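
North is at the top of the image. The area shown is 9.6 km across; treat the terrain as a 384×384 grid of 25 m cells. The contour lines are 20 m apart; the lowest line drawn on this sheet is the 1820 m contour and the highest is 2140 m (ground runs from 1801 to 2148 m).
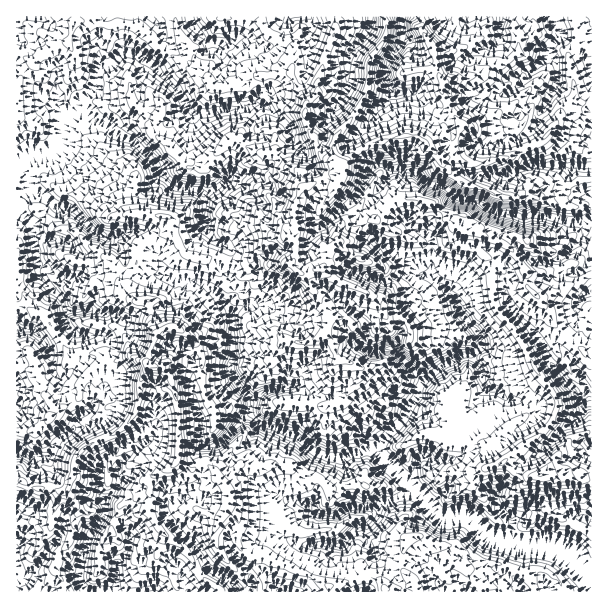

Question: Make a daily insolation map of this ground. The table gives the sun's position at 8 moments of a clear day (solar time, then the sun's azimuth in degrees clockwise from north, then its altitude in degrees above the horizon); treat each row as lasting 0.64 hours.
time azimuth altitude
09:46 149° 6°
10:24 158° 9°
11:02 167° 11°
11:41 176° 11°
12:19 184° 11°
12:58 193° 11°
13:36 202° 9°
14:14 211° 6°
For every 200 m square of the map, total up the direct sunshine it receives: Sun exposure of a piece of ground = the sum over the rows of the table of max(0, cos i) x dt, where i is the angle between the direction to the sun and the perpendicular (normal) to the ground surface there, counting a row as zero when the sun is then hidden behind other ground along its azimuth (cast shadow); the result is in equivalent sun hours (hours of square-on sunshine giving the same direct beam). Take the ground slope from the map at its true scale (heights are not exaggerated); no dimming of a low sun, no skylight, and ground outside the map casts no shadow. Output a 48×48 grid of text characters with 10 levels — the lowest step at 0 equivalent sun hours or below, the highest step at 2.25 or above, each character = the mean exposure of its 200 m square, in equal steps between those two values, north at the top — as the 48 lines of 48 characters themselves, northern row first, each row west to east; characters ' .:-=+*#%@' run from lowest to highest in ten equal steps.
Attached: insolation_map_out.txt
: :=--=-::.:=::*+*+=-:  .=:::.::.  .:: .:..::=-:
-=-:-+*+*+=.-- :##++=: ..:-=: .:.+    .::-:==:--
.::=--==*##+:=:  ...:-:::.+=  =- :=:.:=: ::+= --
=-+++-=*: -#*--  ...::::.:-:.:*   -:-:. .+#=:=:+
:+=+=+=... .++-:..-::--:.::.:-:.:--.  .-+*- .-::
-=+=++=-::. .++=::-=*+=. .. .: +%#+-==++:: :---:
---=++:--::. :*+*##*+:-. =:  =:  .-+:---: --. :.
---=+-=-=+:--.-#*-::.=:.::  :=    .-.   .-:: .--
=::--:=++=-:-..       +*-.  +.     ::  :-::. -==
++=---..=#*:..      :  =:  =.      .-*=---: :+=+
***---:   +#-....--     + .  :=#@*:--=-... =*=-:
=---::::   +%-..-**+--  .:  =@@@%%%::.   -#%%##*
-::::::::.  -+-=*#***-:  :=-==.--*#*+**%%*:..:::
--:...:.:::  =%@#=:. ... :-+*.:   .#*      ....:
--+-::...:     -.  .. =-*==%-: .    .**-  :---=+
-..=+=...      .  . :: -=-@+.:.-*+-    =##**=-::
:+:  :+::=-:..-:--.:..:-=#: :.-*#*%=::      -#%#
.-:.  :%@#++==: .:-=-:.::.  .*+::**#=-:.       .
.::-=:    .-=-: .*+=-++=. ..::+%=:==*##+--::-.: 
::-. --  --===.. .--#=--.:=+   -*#+#%*=+#-*+-: .
::+#+---.:--=++==--+=--: :=+#+..-==++**==+ :. ::
-.:=+-:-::-:-==++=++*@@*+*-  :=---=+==+===+--:..
:  ::.=-:.    .:==++*+#@++#+:   ...=+==-=--...=*
:  .=++==:..   .:+++=+++#++##*--:--:++=--++=-+= 
+: ....=+#=    .:--..:--++::#*=: :--.*++:-++-:::
+%= :-:. ::    ..--.  .==-++:*+=-.:-..#**.-+=-:-
  *: -==- :-%@=:=-=+=:  .-=*@*%@----=.-#+=.===::
. .=.  .:  =-=%++=-=-=**%%=: -=+%*+*%@--=+::===:
--.--=-:-+.  :=--+---+##*=-.    #@@%: .:--= -=*+
=-:-=:-==+*@=-==-:=*+***==*#++*=.%+   .---+- ==*
+=..:-==-:+#*-==-.:#@%++=+#+***#+-  .:.-+-=+..+*
==::--+=--++*=--.. *-   :===**++*:::--. :+=++.:+
:::.=*=:::+++=-=:.=.:+++=-=**+#+-..---::..:---. 
 .-+=... -*==--=-+- =@@@*++*#***  :=----::-.:=  
:-##:   -@+=---=*=    .=#****%*.  .:--::::  =  .
@#*-  =@@+=::--.- .     -@@%++-.-%%+=--:: .=  :-
 =:..+%#+-:::-:  ....     :.  :###*#+-:. -=  :::
   .-+*=+==::*--..--:==:       -#-  .::-*-  ..  
.   -=-==::+%*+==:-=*+==-:  ..  =+*+#=*@@%+**++=
@*+-=+++.:==+*+=+---===+++-*#*%= :*#=#+*+=@@@@@@
#%*##-.::+==+-::-------=+*#++#-   .=@@@+#@@%*###
+=-+***:+++--++=:+=----:... .:      .:++-#=*#=+*
++=*=#+ -#*=.++==*==--=: ..**. .      :**=*%@@+.
+-*+-+.===-++.+*+===---+*##:  :-:-:     :-==+*##
-=+:*+-*#-++*#:**-+-:::.     .--=====:     .:-=*
+*:=*---*==++++-%*=#+=::::..:..--====:::.    .-=
--==--=*=+*#*=+:.#*++**+-..:-:.--.-==+=--+-=- :-
.:++.-@#=*%%*=+*-.#+=+##+=-+%#-:=--==++=--+-=-.:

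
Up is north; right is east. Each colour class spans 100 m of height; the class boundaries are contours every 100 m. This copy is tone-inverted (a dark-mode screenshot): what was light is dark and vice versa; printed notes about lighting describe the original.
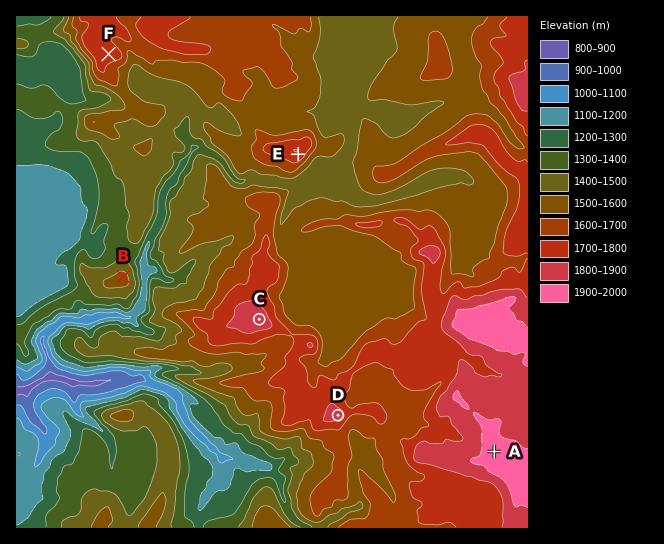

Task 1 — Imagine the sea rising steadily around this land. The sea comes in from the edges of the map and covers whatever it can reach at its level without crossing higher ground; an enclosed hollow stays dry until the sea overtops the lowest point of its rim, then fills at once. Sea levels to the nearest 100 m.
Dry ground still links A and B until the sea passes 1400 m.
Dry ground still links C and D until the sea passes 1700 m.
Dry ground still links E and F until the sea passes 1600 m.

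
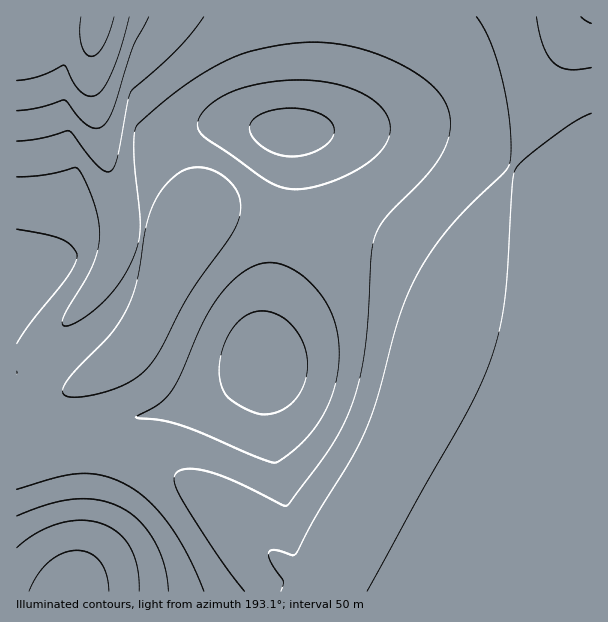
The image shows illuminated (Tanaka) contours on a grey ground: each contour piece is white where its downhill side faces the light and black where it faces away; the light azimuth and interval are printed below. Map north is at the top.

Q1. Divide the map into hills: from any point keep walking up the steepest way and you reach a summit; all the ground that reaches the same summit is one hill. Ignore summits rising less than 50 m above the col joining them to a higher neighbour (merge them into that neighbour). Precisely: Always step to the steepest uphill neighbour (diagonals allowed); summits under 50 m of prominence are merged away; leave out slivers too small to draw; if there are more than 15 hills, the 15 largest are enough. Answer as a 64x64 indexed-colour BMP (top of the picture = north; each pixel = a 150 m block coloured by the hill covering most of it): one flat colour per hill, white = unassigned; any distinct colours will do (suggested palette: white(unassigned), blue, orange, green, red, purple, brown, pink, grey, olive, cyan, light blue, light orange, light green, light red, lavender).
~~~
<image width="64" height="64" href="data:image/bmp;base64,Qk12CAAAAAAAAHYAAAAoAAAAQAAAAEAAAAABAAQAAAAAAAAIAAATCwAAEwsAABAAAAAAAAAA////ALR3HwAOf/8ALKAsACgn1gC9Z5QAS1aMAMJ34wB/f38AIr28AM++FwDox64AeLv/AIrfmACWmP8A1bDFABERERERERERERERERERERERERERERERERERERERERERERERERERERERERERERERERMRERERERERERERERERERERERERERERERERERERERETMzEREREREREREREREREREREREREREREREREREREREzMzMxEREREREREREREREREREREREREREREREREREREzMzMzEREREREREREREREREREREREREREREREREREREzMzMzMxEREREREREREREREREREREREREREREREREREzMzMzMzEREREREREREREREREREREREREREREREREREzMzMzMzMxEREREREREREREREREREREREREREREREREzMzMzMzMzEREREREREREREREREREREREREREREREREzMzMzMzMzMxERERERERERERERERERERERERERERERMzMzMzMzMzMzERERERERERERERERERERERERERERERMzMzMzMzMzMzMxERERERERERERERERERERERERERERMzMzMzMzMzMzMzERERERERERERERERERERERERERETMzMzMzMzMzMzMzMxERERERERERERERExEREREREREzMzMzMzMzMzMzMzMzERERERERERERERETMzMxERMzMzMzMzMzMzMzMzMzMzMxERERERERERERERMzMzMzMzMzMzMzMzMzMzMzMzMzMzEREREREREREREREzMzMzMzMzMzMzMzMzMzMzMzMzMzMxERERERERERERETMzMzMzMzMzMzMzMzMzMzMzMzMzMzERERERERERERERMzMzMzMzMzMzMzMzMzMzMzMzMzMzMxERERERERERERFEMzMzMzMzMzMzMzMzMzMzMzMzMzMzEREREREREREREUREMzMzMzMzMzMzMzMzMzMzMzMzMzMxERERERERERERREREMzMzMzMzMzMzMzMzMzMzMzMzMzERERERERERERFEREREMzMzMzMzMzMzMzMzMzMzMzMzMREREREREREREUREREREMzMzMzMzMzMzMzMzMzMzMzMzERERERERERERRERERERDMzMzMzMzMzMzMzMzMzMzMzMRERERERERERFEREREREQzMzMzMzMzMzMzMzMzMzMzMzEREREREREREUREREREREMzMzMzMzMzMzMzMzMzMzMzMRERERERERERRERERERERDMzMzMzMzMzMzMzMzMzMzMxERERERERERFEREREREREMzMzMzMzMzMzMzMzMzMzMzMREREREREREURERERERERDMzMzMzMzMzMzMzMzMzMzMxERERERERERREREREREREMzMzMzMzMzMzMzMzMzMzMzERERERERERFERERERERERDMzMzMzMzMzMzMzMzMzMzMxEREREREREUREREREREREMzMzMzMzMzMzMzMzMzMzMzERERERERERRERERERERERDMzMzMzMzMzMzMzMzMzMzIhERERERERFEREREREREREMzMzMzMzMzMzMzMzMzMzIiEREREREREURERERERERERDMzMzMzMzMzMzMzMzMzIiIRERERERERREREREREREREMzMzMzMzMzMzMzMzMyIiIiERERERERFEREREREREREQzMzMzMzMzMzMzMzMiIiIiIREREREREUREREREREIiIiMzMzMzMzMzMzMyIiIiIiIiERERERERREREREREIiIiIzMzMzMzMzMiIiIiIiIiIiIRERERERFEREREREIiIiIiMzMzMyIiIiIiIiIiIiIiIhEREREREUREREREQiIiIiIiIiIiIiIiIiIiIiIiIiIiIRERERERRERERERCIiIiIiIiIiIiIiIiIiIiIiIiIiIhERERERFEREREREIiIiIiIiIiIiIiIiIiIiIiIiIiIiIREREREUREREREQiIiIiIiIiIiIiIiIiIiIiIiIiIiIhERERERREREREQiIiIiIiIiIiIiIiIiIiIiIiIiIiIiIRERERFERERERCIiIiIiIiIiIiIiIiIiIiIiIiIiIiIhEREREUREREREIiIiIiIiIiIiIiIiIiIiIiIiIiIiIiIRERERREREREQiIiIiIiIiIiIiIiIiIiIiIiIiIiIiIhERERFEREREQiIiIiIiIiIiIiIiIiIiIiIiIiIiIiIiIREREURERERCIiIiIiIiIiIiIiIiIiIiIiIiIiIiIiIhERERREREREIiIiIiIiIiIiIiIiIiIiIiIiIiIiIiIiIRERFEREREQiIiIiIiIiIiIiIiIiIiIiIiIiIiIiIiIhEREURERERCIiIiIiIiIiIiIiIiIiIiIiIiIiIiIiIiERERRERERCIiIiIiIiIiIiIiIiIiIiIiIiIiIiIiIiIhERFEREREIiIiIiIiIiIiIiIiIiIiIiIiIiIiIiIiIiEREUREREQiIiIiIiIiIiIiIiIiIiIiIiIiIiIiIiIiIhERRERERCIiIiIiIiIiIiIiIiIiIiIiIiIiIiIiIiIiERFEREREIiIiIiIiIiIiIiIiIiIiIiIiIiIiIiIiIiIhEUREREQiIiIiIiIiIiIiIiIiIiIiIiIiIiIiIiIiIiIRREREREIiIiIiIiIiIiIiIiIiIiIiIiIiIiIiIiIiIhFEREREQiIiIiIiIiIiIiIiIiIiIiIiIiIiIiIiIiIiIURERERCIiIiIiIiIiIiIiIiIiIiIiIiIiIiIiIiIiIh"/>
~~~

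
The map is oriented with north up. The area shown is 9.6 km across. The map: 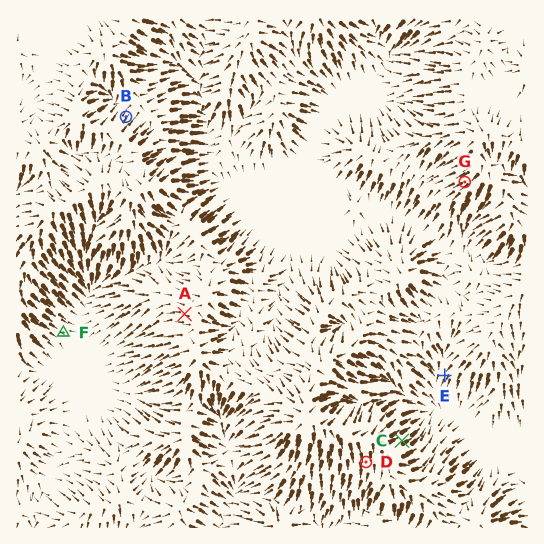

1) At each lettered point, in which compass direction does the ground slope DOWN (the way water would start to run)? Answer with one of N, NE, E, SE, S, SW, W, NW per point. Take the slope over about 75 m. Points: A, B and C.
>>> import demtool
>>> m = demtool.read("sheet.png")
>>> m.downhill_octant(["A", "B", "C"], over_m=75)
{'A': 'W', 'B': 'NE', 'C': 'NE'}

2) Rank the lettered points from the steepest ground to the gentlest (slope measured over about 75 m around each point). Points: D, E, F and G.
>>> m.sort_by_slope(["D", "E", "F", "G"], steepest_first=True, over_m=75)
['G', 'D', 'E', 'F']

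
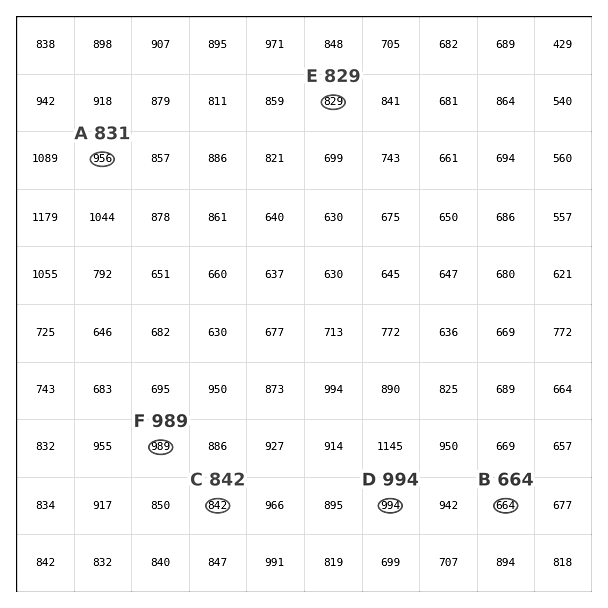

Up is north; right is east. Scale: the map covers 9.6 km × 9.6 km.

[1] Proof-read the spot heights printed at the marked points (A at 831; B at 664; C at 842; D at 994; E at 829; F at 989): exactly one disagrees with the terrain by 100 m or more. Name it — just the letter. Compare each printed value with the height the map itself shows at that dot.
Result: A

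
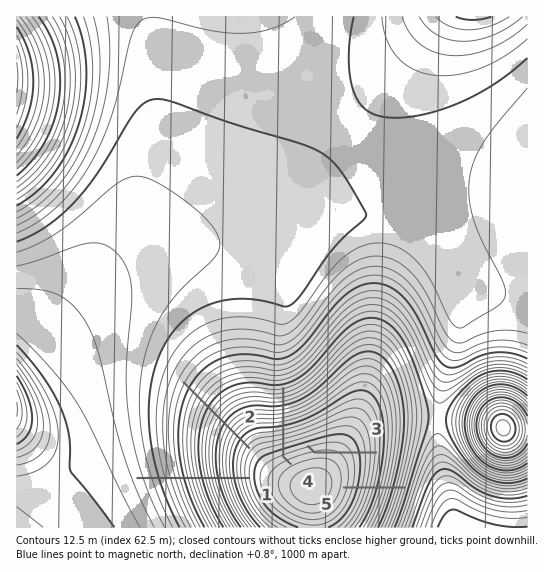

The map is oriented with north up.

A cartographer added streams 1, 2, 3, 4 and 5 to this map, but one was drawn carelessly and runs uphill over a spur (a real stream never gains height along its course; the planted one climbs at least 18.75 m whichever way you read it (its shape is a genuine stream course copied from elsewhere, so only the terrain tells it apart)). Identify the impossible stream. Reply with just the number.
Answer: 3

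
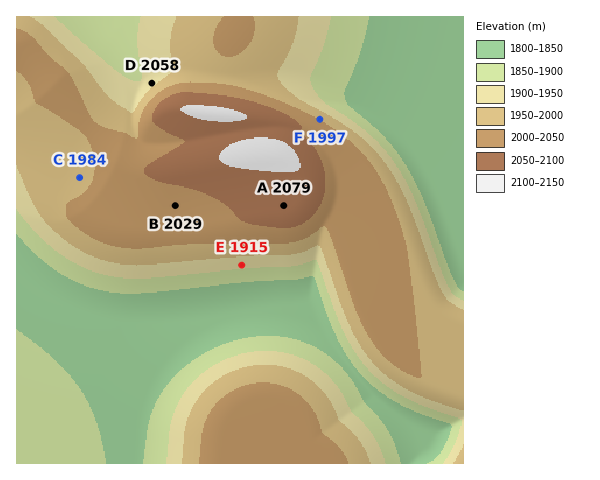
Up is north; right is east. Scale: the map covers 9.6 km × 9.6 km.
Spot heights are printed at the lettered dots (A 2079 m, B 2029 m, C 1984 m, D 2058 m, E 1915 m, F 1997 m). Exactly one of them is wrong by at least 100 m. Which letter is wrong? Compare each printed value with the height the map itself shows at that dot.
D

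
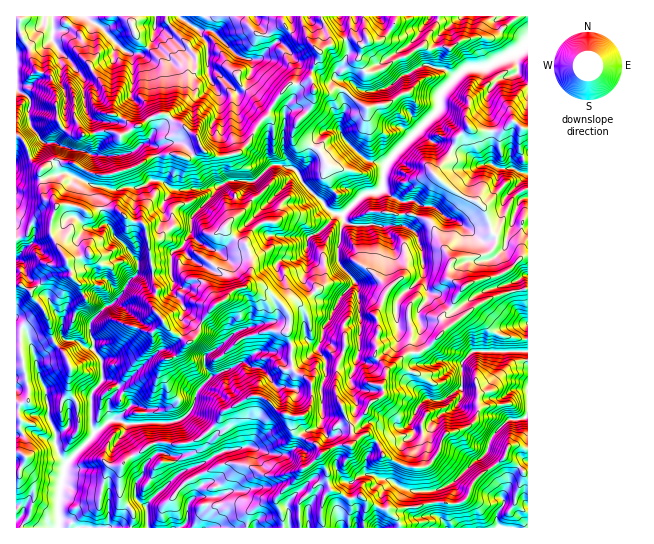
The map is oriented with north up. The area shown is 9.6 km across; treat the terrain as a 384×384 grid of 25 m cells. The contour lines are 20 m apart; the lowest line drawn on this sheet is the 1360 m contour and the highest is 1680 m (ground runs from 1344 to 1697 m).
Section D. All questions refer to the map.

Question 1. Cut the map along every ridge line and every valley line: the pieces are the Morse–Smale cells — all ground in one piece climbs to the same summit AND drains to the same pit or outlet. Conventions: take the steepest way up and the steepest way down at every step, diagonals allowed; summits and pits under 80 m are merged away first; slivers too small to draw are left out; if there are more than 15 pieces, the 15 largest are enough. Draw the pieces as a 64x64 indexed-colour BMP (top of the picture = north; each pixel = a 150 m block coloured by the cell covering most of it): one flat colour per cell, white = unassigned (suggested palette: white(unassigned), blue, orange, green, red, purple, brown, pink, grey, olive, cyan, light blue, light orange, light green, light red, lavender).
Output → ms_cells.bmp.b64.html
<image width="64" height="64" href="data:image/bmp;base64,Qk12CAAAAAAAAHYAAAAoAAAAQAAAAEAAAAABAAQAAAAAAAAIAAATCwAAEwsAABAAAAAAAAAA////ALR3HwAOf/8ALKAsACgn1gC9Z5QAS1aMAMJ34wB/f38AIr28AM++FwDox64AeLv/AIrfmACWmP8A1bDFACIiIiIiIiIiIiIkRERERERERETd3d3f/5mZmZmZmZmZIiIiIiIiIiIiIiIkRERERERERN3d3d/5mZmZmZmZmZkiIiIiIiIiIiIiIiJERERERERE3d3d36qpmZmZmZmZmSIiIiIiIiIiIiIiIkRERERERETd3d1VqqqqqqqZmZmZIiIiIiIiIiIiIiIiJERERERERE1mZVWqqqqqqqmZmZkiIiIiIiIiIiIiIiQkRERERERERmZlVVVVVVWqqZmZmSIiIiIiIiIiIiIiRERERERERERGZlVVVVVVVVqqmZmZIiIiIiIiIiIiIkREREREREREREZlVVVVVVVVVaqpmZkiIiIiIiIiIiIiREREREREREREZmVVVVVVVVVVVaqpmSIiIiIiIiIiIkRERERERERERERmZlVVVVVVVVVVWqmZIiIiIiIiIiIkRERERERERERERmZmVVVVVVVVVVVaqqoiIiIiIiIiIiRERERERERERERmZmZVVVVVVVVVVVWqqiIiIiIiIiIiJERERERERERERmZmZlVVVVV1VVVVVaqqIiIiIiIiIiIiIkRERERERERGZmZmZVVVV3dVVVVVVaoiIiIiIiIiIiIiIkRERERERERmZmZmVVVVd3dVVVVVVSIiIiIiIiIiIiIiREREREREREZmZmZVVVVXd3VVVVVVIiIiIiIiIiIiIiJERERERERERmZmZmZVVVd3d1VVVVUiIiIiIiIiIiIiIiRERERERERGZmZmZlVVd3d3VVVVVSIiIiIiIiIiIiIiIkREREREREZmZmZmVVV3d3dVVVVVIiIiIiIiIiIiIiIiIkRERERGZmZmZmZVVXd3d1VVVVUiIiIiIiIiIiIiIiIiIkRERGZmZmZmZmVVd3d3VVVVVSIiIiIiIiIiIiIiIiIiJERCERZmZmZmZlV3d3dVVVVVIiIiIiIiIiIiIiIiIiIiIiIREWYRFmZmZhd3d3d3d3ciIiIiIiIiIiIiISIiIiIiIhEREREWZmZmEXd3d3d3dyIiIiIiIiIiIiIREiIiIiIiERERERYREWZhF3d3d3d3IiIiIiIiIiIiIRESIiIiIiIRERERERERZmERd3d3d3ciIiIiIiIiIiIREREiIiIiIhERERERERERERd3d3d3dyIiIiIiIiIiIRERERIiIiIiEREREREREREREXd3d3d3IiIiIiIiIiIhERERESIiIiERERERERERERERF3d3d3ciIiIiIiIiIiIREREREiIiEREREREREREREREXd3d3d7uyIiIiIiIiIRERERERERERERERERERERERERiHd3d3u7siIiIiIiIhERERERERERERERERERERERERiIiId3e7u7siIiIiIiERERERERERERERERERERERERGIiIiId7u7uyIiIiIiIRERERERERERERERERERERERERiIiIiHu7u7IiIiIiIhEREREREREREREREREREREREREREYiIi7u7IiIiIiIiERERERERERERERERERERERERERERGIiMu7siIiIiIiEREREREREREREREREREREREREREREYiIzLsiIiIiIiIREREREREREREREREREREREREREREYiIjMuyIiIiIiERERERERERERERERERERERERERERERiIiMzMwiIhIiERERERERERERERERERERERERERERERGIiIzMzBERERERERERERERERERERERERERERERERERGIiIjMzBERERERERERERERERERERERERERERERERERiIiIiMzBEREREREREREREREREREREREREREREREREYiIiIiIzMEREREREREREREREREREREREREREREREREYiIiIiIjMwREREzMxERERERERERERERERERERERERERiIiIiIiMwzERMzMzMxERERERERERERERERERERERERGIiIiIiIzDMzMzMzMzMxERMRERERERERERERERERERERiIiIiIjDMzMzMzMzMzMzMzMzMxEREREREREREREREREYiIiIiMMzMzMzMzMzMzMzMzMzMRERERERERERERERERiIiIiIMzMzMzMzMzMzMzMzMzMzEREREREREREREREREYiIiIgzMzMzMzMzMzMzMzMzMzMRERERERERERERERERERERgTMzMzMzMzMzMzMzMzMzMzERERERERERERERERERERERMzMzMzMzMzMzMzMzMzMzMxEREREREREREREREREREREzMzMzMzMzMzMzMzMzMzMzMRERERERERERERERERERETMzMzMzMzMzMzMzMzMzMzMxERERERERERERERERERERMzMzMzMzMzMzMzMzMzMzMzMxEREREREREREREREREREzMzMzMzMzMzMzMzMzMzMzMzMxERERERERERERERERETMzMzMzMzMzMzMzMzMzMzMzMzERERERERERERERERERMzMzMzMzMzMzMzMzMzMzMzMzMxEREREREREREREREREzMzMzMzMzMzMzMzMzMzMzMzMzERERERERERERERERETMzMzMzMzMzMzMzMzMzMzMzMz7hERERERERERERERERMzMzMzMzMzMzMzMzMzMzMzMz7uEREREREREREREREREzMzMzMzMzMzMzMzMzMzMzMzPu4RERERERERERERERETMzMzMzMzMzMzMzMzMzMzMzM+4RERERERERERERERER"/>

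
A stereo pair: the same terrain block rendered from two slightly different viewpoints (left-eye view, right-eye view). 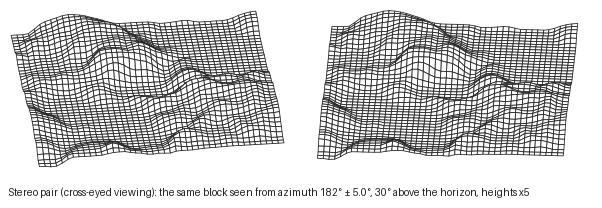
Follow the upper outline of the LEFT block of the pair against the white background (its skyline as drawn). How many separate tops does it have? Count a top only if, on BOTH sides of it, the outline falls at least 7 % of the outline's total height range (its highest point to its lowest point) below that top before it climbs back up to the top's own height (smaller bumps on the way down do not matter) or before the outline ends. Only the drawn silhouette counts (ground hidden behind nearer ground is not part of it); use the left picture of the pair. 2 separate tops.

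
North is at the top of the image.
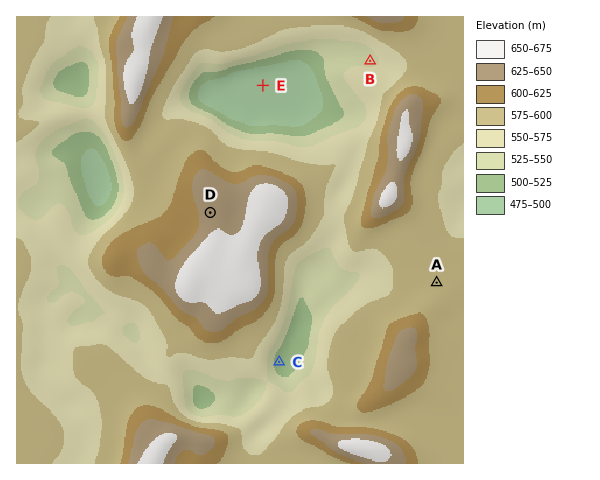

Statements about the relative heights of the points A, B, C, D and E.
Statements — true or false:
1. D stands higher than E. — true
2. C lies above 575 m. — false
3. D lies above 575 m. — true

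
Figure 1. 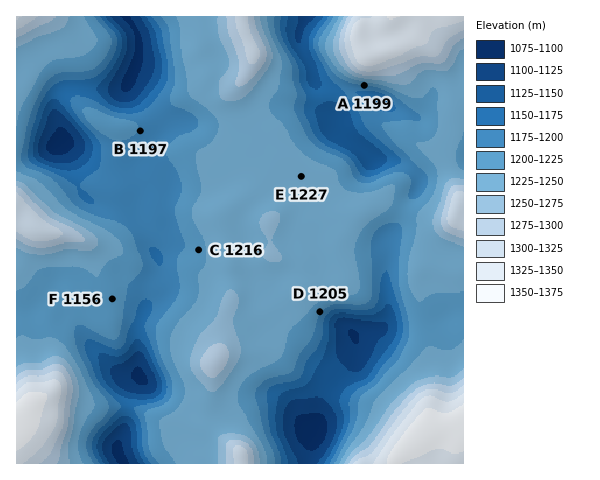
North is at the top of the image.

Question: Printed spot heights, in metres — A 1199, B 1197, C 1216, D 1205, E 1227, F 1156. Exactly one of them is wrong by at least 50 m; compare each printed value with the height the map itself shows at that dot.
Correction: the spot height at F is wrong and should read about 1219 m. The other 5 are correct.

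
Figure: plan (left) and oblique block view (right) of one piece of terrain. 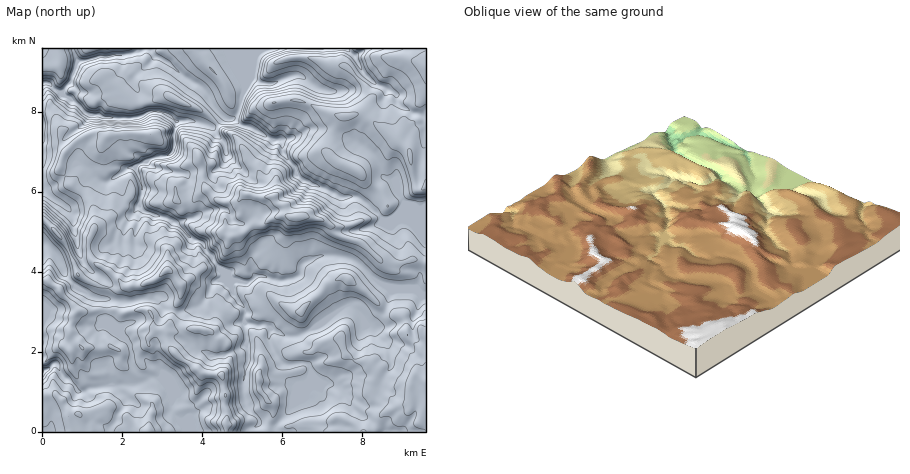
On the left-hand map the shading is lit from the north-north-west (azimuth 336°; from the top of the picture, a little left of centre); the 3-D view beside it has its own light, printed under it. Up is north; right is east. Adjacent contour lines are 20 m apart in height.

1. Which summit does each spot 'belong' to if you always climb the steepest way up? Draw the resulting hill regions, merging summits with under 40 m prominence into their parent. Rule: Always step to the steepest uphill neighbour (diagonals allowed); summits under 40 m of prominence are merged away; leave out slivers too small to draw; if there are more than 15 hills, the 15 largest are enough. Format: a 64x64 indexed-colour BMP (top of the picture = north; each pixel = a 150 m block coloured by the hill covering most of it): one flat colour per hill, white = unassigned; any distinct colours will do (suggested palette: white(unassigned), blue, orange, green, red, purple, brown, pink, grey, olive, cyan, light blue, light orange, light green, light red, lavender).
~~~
<image width="64" height="64" href="data:image/bmp;base64,Qk12CAAAAAAAAHYAAAAoAAAAQAAAAEAAAAABAAQAAAAAAAAIAAATCwAAEwsAABAAAAAAAAAA////ALR3HwAOf/8ALKAsACgn1gC9Z5QAS1aMAMJ34wB/f38AIr28AM++FwDox64AeLv/AIrfmACWmP8A1bDFAHd3d3d3d3d3d3d3d0RERERESIiCIiIiIiIiIiIiIiIid3d3d3d3d3d3d3d0REREREREiIIiIiIiIiIiIiIiIiJ3d3d3d3d3d3d3dyJERERERESIiCIiIiIiIiIiIiIiInd3d3d3d3d3d3d3IkRERERESIiIgiIiIiIiIiIiIiIid3d3d3d3d3d3d3ciRERERESIiIiIIiIiIiIiIiIiIiJ3d3d3d3d3d3d3dyRERERERIiIiIgiIiIiIiIiIiIiInd3d3d3d3d3d3d3REREREREiIiIiIIiIiIiIiIiIiIid3d3REd3d3d3d3RERERERESIiIiIgiIiIiIiIiIiIiJ3d3REREREREd3RERERERERIiIiIIiIiIiIiIiIiIiInd0REREREREREREREREREREiIiIgiIiIiIiIiIiIiIiR3RERERERERERERERERERESIiIiCIiIiIiIiIiIiIiJERERERERERERERERERERERIiIiCIiIiIiIiIiIiIiIkREREREREREREREREREREREiIiCIiIiIiIiIiIiIiIiRERERERERERERERERERERESIiIIiIiIiIiIiIiIiIiJERERERERERERERERERERERIiIIiIiIiIiIiIiIiIiIkREREREREREREREREREREREiIgiIiIiIiIiIiIiIiIiRERERERERERERERERERERESIiCIiIiIiIiIiIiIiIiJERERERERERERERERERERERIiIIiIiIiIiIiIiIiIiIkREREREREREREREREREREREIiIiIiIiIiIiIiIiIiIiREREREREREREREREREREREQiIiIiIiIiIiIiIiIiIiJERERERERERERERVVURERERCIiIiIiIiIiIiIiIiIiIkRERERERERERERVVVVURERCIiIiIiIiIiIiIiIiIiIiREREREIlVVVVVVVVVVRERCIiIiIiIiIiIiIiIiIiIiJERERCIiVVVVVVVVVVVUREIiIiIiIiIiIiIiIiIiIiEUREQiIiJVVVVVVVVVVVREIiIiIiIiIiIiIiIiIhERERREQiIiIlVVVVVVVVVVVVQRESIhESIiIiIiIiIRERERFERCIiJERVVVVVVVVVVVURERERERESIiIiIiIREREREURCIiJEREVVVVVVVVVVURERERERERIiIiIiIRERERERREIiJERERVVVVVVVVVVRERERERERESIiIiIRERERERFEIiJEREREVVVVVVVVVREREREREREREREREREREREREUIiIkRERERVVVVVVVVRERERERERERERERERERERERERIiIiERERRFVVVVVVVVEREREREREREREREREREREREREiIiIRERFEVVVVVVVRERERERERERERERERERERERERESIiIRERERRVVVVVVRERERERERERERERERERERERERERIiIhEREREVVVVVVREREREREREREREREREREREREREREiIiERERERFVVVURERERERERERERERERERERERExERESIiIREREREVVREREREREREREREREREREREREREzMzMzIiIREREREREREREREREREREREREREREREREREzMzMzMiIREREREREREREREREREREREREREREREREREzMzMzMyERERERERERERERERERERERERERERERERMzMzMzMzMzERERERERERERERERERERERERERERERETMzMzMzMzMzMREREREREREREREREREREREREREREREzMzMzMzMzMzMxERERERERERERERERERERERERERERMzMzMzMzMzMzMzERERERERERERERERERERERERERERMzMzMzMzMzMzMzMREREREREREREREREREREREREREREzMzMzMzMzMzMzMxEREREREREREREREREREREREREREzMzMzMzMzMzMzMzEREREREREREREREREREREREREREzMzMzMzMzMzMzMzMRERERERERERERERERERERERERETMzMzMzMzMzMzMzMxERERERERERERERERERERERERERMzMzMzMzMzMzMzMzEREREREREREREREREREREREREzMzMzMzMzMzMzMzMzMRERERERERERERERERERERERMzMzMzMzMzMzMzMzMzMxERERERERERERERERFmYRETMzMzMzMzMzMzMzMzMzMzEREREREWZmYRERFmZmZmETMzMzMzMzMzMzMzMzMzMzMREREWZmZmZmZmZmZmZmEREzMzMzMzMzMzMzMzMzMzMxEREWZmZmZmZmZmZmZmERETMzMzMzMzMzMzMzMzMzMzEREWZmZmZmZmZmZmZmYRERMzMzMzMzMzMzMzMzMzMzMRFmZmZmZmZmZmZmZmYRERETMzMzMzMzMzMzMzMzMzMxGZZmZmZmZmZmZmZmZhERERMzMzMzMzMzMzMzMzMzMzmZmWZmZmZmZmZmZmYRERERMzMzMzMzMzMzMzMzMzMzOZmZZmZmZmZmZmZmEREREREzMzMzMzMzMzMzMzMzMzM5mZlmZmZmZmZmZmERERERETMzMzMzMzMzMzMzMzMzMzmZmZZmZmZmZmZmERERERERMzMzMzMzMzMzMzMzMzMzOZmZmqpmZmZmZhEREREREREzMzMzMzMzMzMzMzMzMzM5mZmqqqqqqqZhERERERERETMzMzMzMzMzMxEzMzMzMz"/>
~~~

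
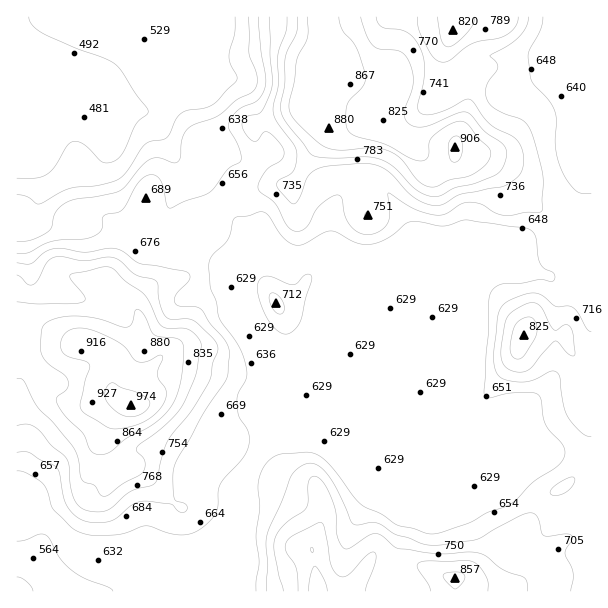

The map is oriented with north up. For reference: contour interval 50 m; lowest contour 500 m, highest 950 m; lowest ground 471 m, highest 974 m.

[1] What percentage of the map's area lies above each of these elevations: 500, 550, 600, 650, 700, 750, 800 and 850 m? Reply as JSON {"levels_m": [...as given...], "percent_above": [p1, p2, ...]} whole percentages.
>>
{"levels_m": [500, 550, 600, 650, 700, 750, 800, 850], "percent_above": [96, 91, 88, 55, 38, 25, 16, 8]}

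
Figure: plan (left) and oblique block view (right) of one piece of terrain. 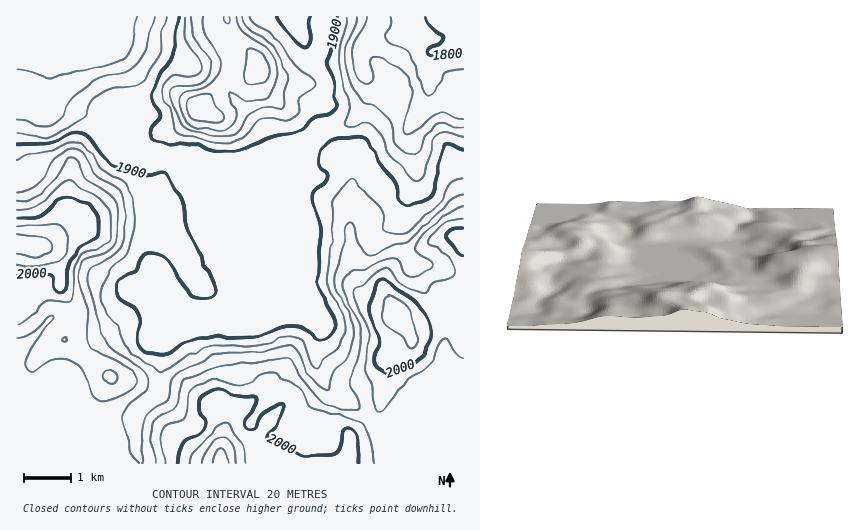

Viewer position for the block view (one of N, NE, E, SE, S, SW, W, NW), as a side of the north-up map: N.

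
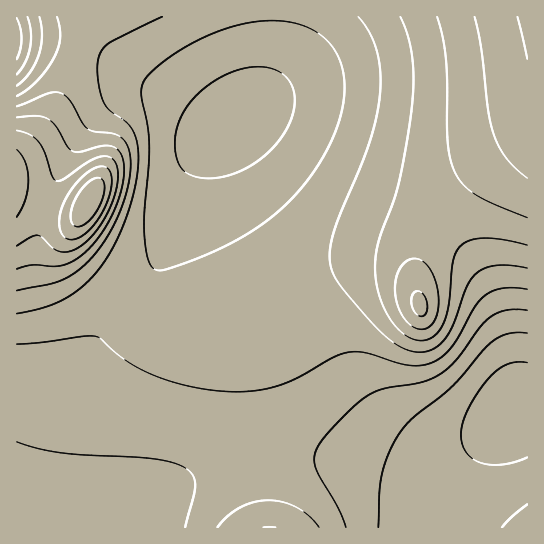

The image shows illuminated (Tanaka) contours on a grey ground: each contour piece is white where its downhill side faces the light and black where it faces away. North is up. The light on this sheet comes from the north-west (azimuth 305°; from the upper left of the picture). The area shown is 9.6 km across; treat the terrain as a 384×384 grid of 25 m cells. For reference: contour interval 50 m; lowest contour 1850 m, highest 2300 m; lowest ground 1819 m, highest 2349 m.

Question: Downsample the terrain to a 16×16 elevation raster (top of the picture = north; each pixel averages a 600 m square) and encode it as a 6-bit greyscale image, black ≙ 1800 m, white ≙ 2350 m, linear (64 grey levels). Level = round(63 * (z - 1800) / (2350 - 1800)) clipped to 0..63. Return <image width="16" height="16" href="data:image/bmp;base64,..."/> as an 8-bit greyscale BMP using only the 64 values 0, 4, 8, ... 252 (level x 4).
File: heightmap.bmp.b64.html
<image width="16" height="16" href="data:image/bmp;base64,Qk02BQAAAAAAADYEAAAoAAAAEAAAABAAAAABAAgAAAAAAAABAAATCwAAEwsAAAABAAAAAAAAAAAAAAEBAQACAgIAAwMDAAQEBAAFBQUABgYGAAcHBwAICAgACQkJAAoKCgALCwsADAwMAA0NDQAODg4ADw8PABAQEAAREREAEhISABMTEwAUFBQAFRUVABYWFgAXFxcAGBgYABkZGQAaGhoAGxsbABwcHAAdHR0AHh4eAB8fHwAgICAAISEhACIiIgAjIyMAJCQkACUlJQAmJiYAJycnACgoKAApKSkAKioqACsrKwAsLCwALS0tAC4uLgAvLy8AMDAwADExMQAyMjIAMzMzADQ0NAA1NTUANjY2ADc3NwA4ODgAOTk5ADo6OgA7OzsAPDw8AD09PQA+Pj4APz8/AEBAQABBQUEAQkJCAENDQwBEREQARUVFAEZGRgBHR0cASEhIAElJSQBKSkoAS0tLAExMTABNTU0ATk5OAE9PTwBQUFAAUVFRAFJSUgBTU1MAVFRUAFVVVQBWVlYAV1dXAFhYWABZWVkAWlpaAFtbWwBcXFwAXV1dAF5eXgBfX18AYGBgAGFhYQBiYmIAY2NjAGRkZABlZWUAZmZmAGdnZwBoaGgAaWlpAGpqagBra2sAbGxsAG1tbQBubm4Ab29vAHBwcABxcXEAcnJyAHNzcwB0dHQAdXV1AHZ2dgB3d3cAeHh4AHl5eQB6enoAe3t7AHx8fAB9fX0Afn5+AH9/fwCAgIAAgYGBAIKCggCDg4MAhISEAIWFhQCGhoYAh4eHAIiIiACJiYkAioqKAIuLiwCMjIwAjY2NAI6OjgCPj48AkJCQAJGRkQCSkpIAk5OTAJSUlACVlZUAlpaWAJeXlwCYmJgAmZmZAJqamgCbm5sAnJycAJ2dnQCenp4An5+fAKCgoAChoaEAoqKiAKOjowCkpKQApaWlAKampgCnp6cAqKioAKmpqQCqqqoAq6urAKysrACtra0Arq6uAK+vrwCwsLAAsbGxALKysgCzs7MAtLS0ALW1tQC2trYAt7e3ALi4uAC5ubkAurq6ALu7uwC8vLwAvb29AL6+vgC/v78AwMDAAMHBwQDCwsIAw8PDAMTExADFxcUAxsbGAMfHxwDIyMgAycnJAMrKygDLy8sAzMzMAM3NzQDOzs4Az8/PANDQ0ADR0dEA0tLSANPT0wDU1NQA1dXVANbW1gDX19cA2NjYANnZ2QDa2toA29vbANzc3ADd3d0A3t7eAN/f3wDg4OAA4eHhAOLi4gDj4+MA5OTkAOXl5QDm5uYA5+fnAOjo6ADp6ekA6urqAOvr6wDs7OwA7e3tAO7u7gDv7+8A8PDwAPHx8QDy8vIA8/PzAPT09AD19fUA9vb2APf39wD4+PgA+fn5APr6+gD7+/sA/Pz8AP39/QD+/v4A////ADQ0NDQ4SFhkYFQ8LCQgJCw8PDw8QERMUFBEOCwkIBwgRERISEhMTExMRDwwJBwUEExMUFBUVFRUUExEOCwgEAxQVFRYXFxcXFxUTEhENBwQWFhcXGBgZGRkYFxkcFwwIGxkYGBgZGhoaGhsgKiATDyIgGxgYGBkaGxweJCwjGhcqKyIZFhcYGRocHyQnJB8fMDUxHBUUFRcZGx4iJSUlJjIyOiIUEhIUFhkdISQnKSsxKy4kFBEQERMXGyAkKCsuKyciHRQQDw8RFRkeIygsMCAiHhkVEhAQERQYHSMoLTEVHh0aFxQSEhIVGR0jKC0yEh0eHRsZFxUWFxsfJCkuMg="/>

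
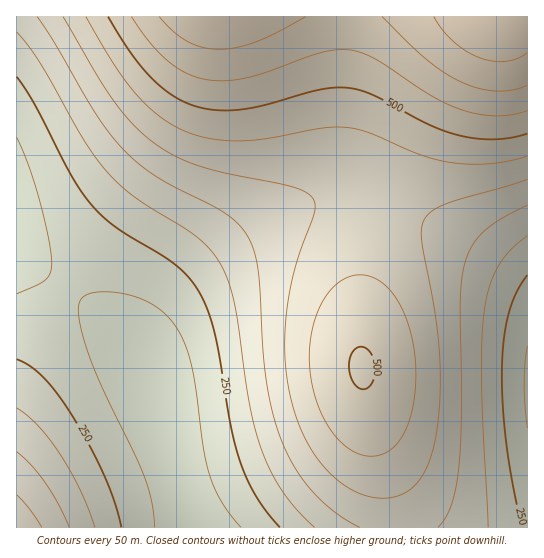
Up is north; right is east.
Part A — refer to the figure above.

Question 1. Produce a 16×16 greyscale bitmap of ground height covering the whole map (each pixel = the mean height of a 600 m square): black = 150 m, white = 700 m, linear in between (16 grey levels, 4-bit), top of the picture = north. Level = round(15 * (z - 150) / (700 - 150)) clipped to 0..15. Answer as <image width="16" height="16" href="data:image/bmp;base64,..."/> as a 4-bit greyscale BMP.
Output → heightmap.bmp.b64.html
<image width="16" height="16" href="data:image/bmp;base64,Qk32AAAAAAAAAHYAAAAoAAAAEAAAABAAAAABAAQAAAAAAIAAAAATCwAAEwsAABAAAAAAAAAAAAAAABEREQAiIiIAMzMzAERERABVVVUAZmZmAHd3dwCIiIgAmZmZAKqqqgC7u7sAzMzMAN3d3QDu7u4A////AHVCERJFZmVDZTIRI1Z3dkNUMREkZ4h2QkMhESRomYZCMhERNXmZhkIiERI1eZmGQiIREjV4mYZCERIjRXiIdlMSIjNFd4h2VBIjRFZnd3ZlEjRWZnd3d3YjRWd3d3iIiCRWiJmIiZqqNGiaqqmaq8xFeavLu6vN3VaKzd3MzN7u"/>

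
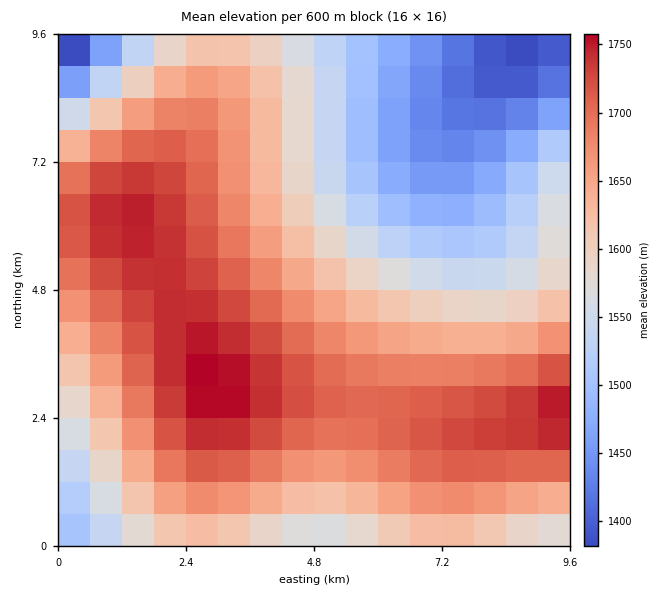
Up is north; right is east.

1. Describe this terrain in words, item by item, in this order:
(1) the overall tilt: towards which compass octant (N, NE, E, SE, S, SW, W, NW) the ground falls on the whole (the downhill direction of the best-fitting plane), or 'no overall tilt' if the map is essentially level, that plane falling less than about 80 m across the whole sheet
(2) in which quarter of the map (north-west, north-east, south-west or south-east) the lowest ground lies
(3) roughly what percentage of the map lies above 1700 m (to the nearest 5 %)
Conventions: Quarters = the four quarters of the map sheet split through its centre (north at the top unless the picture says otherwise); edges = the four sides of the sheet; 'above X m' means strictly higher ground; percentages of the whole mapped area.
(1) Overall the map slopes down towards the north-east.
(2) Look to the north-west quarter for the lowest ground.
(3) About 30 % of the map lies above 1700 m.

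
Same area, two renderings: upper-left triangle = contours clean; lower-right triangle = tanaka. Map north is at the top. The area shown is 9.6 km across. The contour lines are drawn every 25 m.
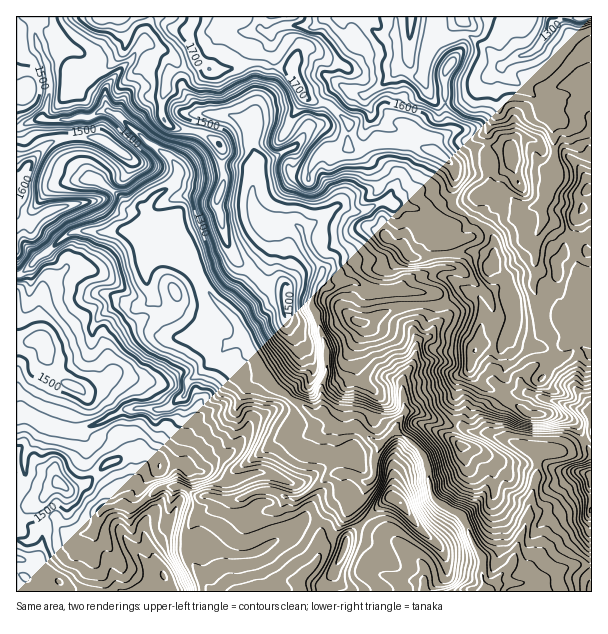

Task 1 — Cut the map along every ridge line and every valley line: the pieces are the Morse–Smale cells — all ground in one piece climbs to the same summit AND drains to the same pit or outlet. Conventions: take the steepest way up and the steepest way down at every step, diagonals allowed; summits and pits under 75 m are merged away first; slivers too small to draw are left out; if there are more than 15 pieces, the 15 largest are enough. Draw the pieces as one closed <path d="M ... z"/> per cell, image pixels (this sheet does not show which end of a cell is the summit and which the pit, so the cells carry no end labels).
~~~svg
<path d="M269 16l-233 1 0 21 13 34 0 26-6 21 13 2 16-1 6-4 11 2 13-8 6 0 14 8 27 26 18 10 11 14 0 8-3 6-7 6-9 5-11 13 0 10 12 20-6 6 0 4-9 17 3 24 6 12 12 13 9 21 4 4 16 1 18-2 14 7 16-3 19 34 13 14 39 26 10 1 13 13-1 30 3 16-9 1-22 18-12 6-11-1-10-6-12-2-12 3-9 6-20 0-6 9-16 6-6 5-7 17 1 18 16 27 9 11 87 0 1-14 15-15 3-6 1-24 10-23 12-12 9 7 3 0 7-7 5-13 8-11 0-15 5-15 17-13 9-19 14 0 30 14 10 0 11 6 18 1 30 11 19 10 27-3 28-14 0-248-4-1-2 3-3 7 0 11-18 31-1 14-8 10 2 11-12 13 1 15-3 9-8 7-21 0-1-17-6-20-16-18 2-6 0-18-2-6-9-8-12-6-19-14 0-18 4-8-2-13-14-13-27-10-36-2-14 8-12 0-3-6 1-21-20-19-15-2-10-7-12-21 0-8 6-16-5-7-12-6-9-8-2-5z"/><path d="M591 16l-321 0 0 8 11 13 12 6 5 7-6 16 0 8 12 21 10 7 15 2 20 19-1 21 3 6 12 0 14-8 36 2 27 10 14 13 2 13-4 8 0 18 19 14 12 6 9 8 2 6 0 18-2 6 16 18 6 20 0 16 11 2 11-1 8-7 3-9-1-15 12-13-2-11 8-10 1-14 18-31 0-11 3-7 6-3z"/><path d="M243 340l-15 4-12 16-28 21-4 15-16 12-42 1-46 23-30-5-27-13-7 2 1 176 195 0-20-31-5-15 0-10 3-9 10-13 16-6 6-9 20 0 9-6 12-3 12 2 10 6 11 1 12-6 22-18 10-2-4-15 1-30-13-13-10-1-39-26-13-14z"/><path d="M123 230l-51 2-13 9-11 11-9 4-18 18-5 1 1 140 10 0 23 12 30 5 46-23 38 0 19-12 5-16 28-21 7-10 7-6-17-8-18 2-16-1-4-4-9-21-12-13-9-24 0-12 9-17 3-10z"/><path d="M108 110l-6 0-13 8-11-2-6 4-16 1-15-3-25 10 1 146 4 0 18-18 9-4 11-11 13-9 51-2 37 6-9-14-5-12 5-9 24-19 3-6 0-8-11-14-18-10-27-26z"/><path d="M413 410l-9 3-8 18 11 7 15 15 6 17 0 10 5 17 7 7 18 8 5 6 7 19 12 20 0 24 4 10 2 1 24-28 8-27 9-21 7-37 0-26-26-13-22-7-18-1-11-6-10 0z"/><path d="M398 432l-6 1-13 11-5 15 0 15-8 11-5 13-7 8 1 4 17 18 24 13 26 23 3 28 60 0 1-5-4-6 0-24-6-8-13-31-5-6-18-8-7-7-5-17 0-10-6-17z"/><path d="M591 438l-27 13-25 1-3 3 0 24-7 37-9 21-8 27-16 17-4 7 11-5 33 0 28-15 9-3 19-1z"/><path d="M342 498l-10 8-8 16-4 11-1 24-3 6-15 15 0 13 122 1-1-28-26-23-24-13-17-18-1-4z"/><path d="M35 16l-19 1 1 110 25-9 7-20 0-26-5-15-7-13z"/><path d="M591 565l-18 0-37 18-39 1-9 7 103 1z"/>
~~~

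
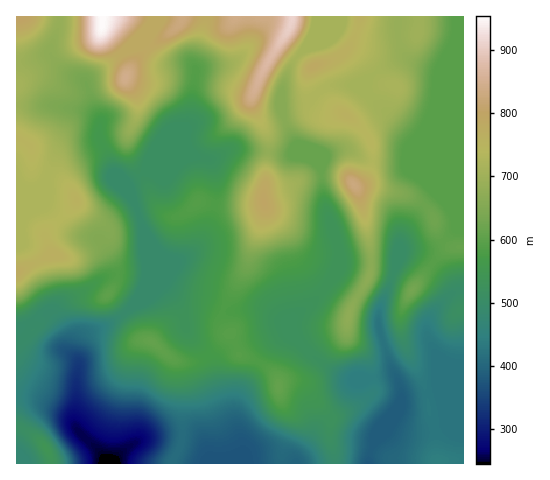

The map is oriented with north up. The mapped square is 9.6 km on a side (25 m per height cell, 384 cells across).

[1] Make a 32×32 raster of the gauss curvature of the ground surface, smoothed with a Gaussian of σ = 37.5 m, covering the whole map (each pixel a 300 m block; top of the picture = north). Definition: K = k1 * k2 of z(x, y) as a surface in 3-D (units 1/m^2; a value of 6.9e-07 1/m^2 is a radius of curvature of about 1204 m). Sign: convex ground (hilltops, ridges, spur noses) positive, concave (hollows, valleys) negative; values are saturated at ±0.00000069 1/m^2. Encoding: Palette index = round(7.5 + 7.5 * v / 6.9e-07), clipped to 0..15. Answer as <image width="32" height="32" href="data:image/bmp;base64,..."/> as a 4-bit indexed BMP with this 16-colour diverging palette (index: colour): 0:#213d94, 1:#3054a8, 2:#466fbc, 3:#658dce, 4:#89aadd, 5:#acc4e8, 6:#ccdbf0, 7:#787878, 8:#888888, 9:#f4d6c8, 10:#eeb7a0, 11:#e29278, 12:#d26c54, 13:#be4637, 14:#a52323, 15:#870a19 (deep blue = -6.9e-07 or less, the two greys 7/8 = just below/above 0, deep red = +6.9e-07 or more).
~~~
<image width="32" height="32" href="data:image/bmp;base64,Qk12AgAAAAAAAHYAAAAoAAAAIAAAACAAAAABAAQAAAAAAAACAAATCwAAEwsAABAAAAAAAAAAlD0hAKhUMAC8b0YAzo1lAN2qiQDoxKwA8NvMAHh4eACIiIgAyNb0AKC37gB4kuIAVGzSADdGvgAjI6UAGQqHAIiqJodnmIh3iIiYeHeHeIeJ2Xd3inaId4h3d4d3h3d4Z12Xd4l2eHiHd2eHiId3eHY6h3eIdnd4h6l3eHh4eHhnd3d3iHd3iHeoiHh4eId4eId3iHeIiIiXqHiJiIh3iIeId3eHiId4dIh3apWIZ4eHhqh4h4h3aXZ3d0ZleHd3drh2aqh4h3d4h3dtdVd4d4h3iHepeIiIiIh3fHtliIhHdYhCd3d4d3iId2xve5mIWJdo9nh3d3d4iIh5PHmHaMiZZ6hnh3h3eIh3eEkq93e0aIZ3d4d4d4h3h3mPBXZ4dXvEdXd4h4dniHh5goh2Z4d4hnmId3d4V4dneHWahnh4dpiLd4h3iYqIh4h1mYh4d3aFaleoh3eImIiZiXh4h3iHt1Znh4hmqpd6uEeHZ3d3iKinh4iIZ4l3d03oJod4d3d46GeHeId9lNEPt4p3iId3dXc4h3iHhVxmc2J4iIh4d4c4aId3erA6iJSJiYiIiHd5XaiId2mYlYiHaGh3iHh3eJk4qIp0UnSYiIdnd3hoh3eaN4aIiPO3h4h3eHd4iHh0LWeWVJW5yGd3d4mHeId3in+XmFaHdqmHiIeIeIh3dnkFh3irZol1rHh3d1iHZ4QdQ3RL6XWoRkh3h3d4d3d3X+eHeUSph3tXh3eHiXeaaYiIdZd1iGaJpIlniHeI"/>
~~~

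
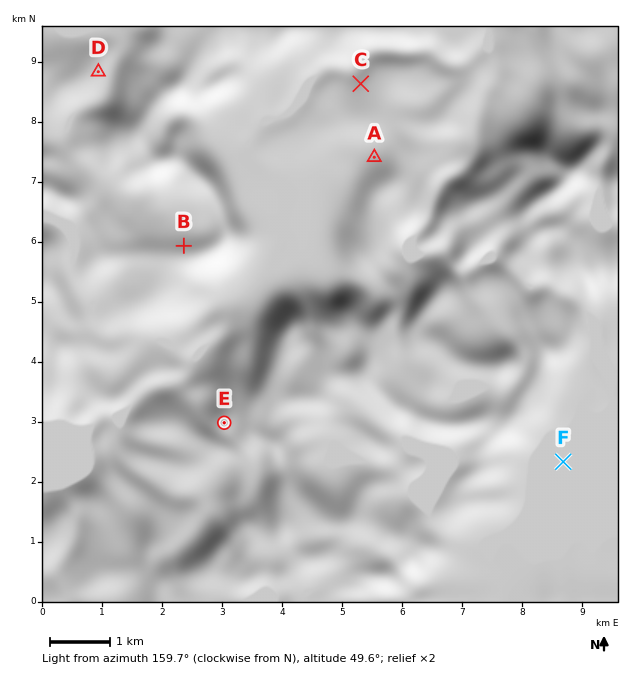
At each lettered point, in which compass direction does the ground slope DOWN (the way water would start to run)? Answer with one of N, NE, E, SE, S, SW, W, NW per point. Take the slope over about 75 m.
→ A NW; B N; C NW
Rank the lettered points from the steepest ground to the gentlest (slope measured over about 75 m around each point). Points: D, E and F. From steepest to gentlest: E D F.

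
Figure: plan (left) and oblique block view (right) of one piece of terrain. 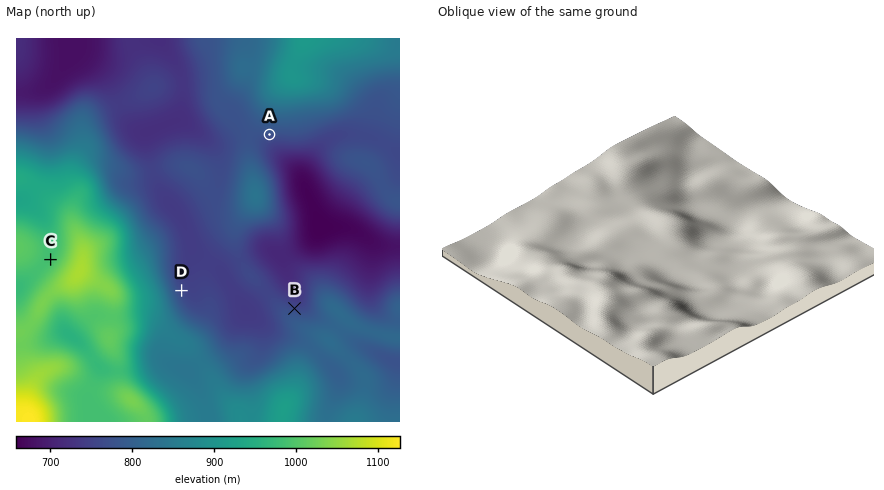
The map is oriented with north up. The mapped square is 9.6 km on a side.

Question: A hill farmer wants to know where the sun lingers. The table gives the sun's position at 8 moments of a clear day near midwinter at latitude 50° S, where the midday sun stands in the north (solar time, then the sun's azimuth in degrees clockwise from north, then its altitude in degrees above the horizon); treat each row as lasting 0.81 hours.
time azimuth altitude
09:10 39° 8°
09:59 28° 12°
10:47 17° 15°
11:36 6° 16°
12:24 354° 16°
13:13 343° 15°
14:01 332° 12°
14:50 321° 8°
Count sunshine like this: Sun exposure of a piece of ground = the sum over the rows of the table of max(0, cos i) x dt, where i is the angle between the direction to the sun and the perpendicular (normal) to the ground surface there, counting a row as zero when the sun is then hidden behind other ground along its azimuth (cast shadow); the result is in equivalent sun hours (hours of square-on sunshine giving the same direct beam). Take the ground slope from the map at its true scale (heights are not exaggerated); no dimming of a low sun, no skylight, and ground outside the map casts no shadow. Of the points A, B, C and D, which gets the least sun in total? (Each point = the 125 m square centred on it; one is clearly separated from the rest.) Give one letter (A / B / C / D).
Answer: A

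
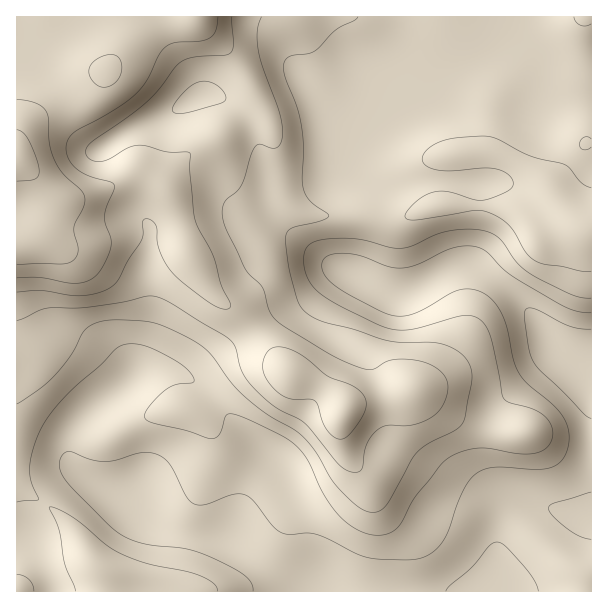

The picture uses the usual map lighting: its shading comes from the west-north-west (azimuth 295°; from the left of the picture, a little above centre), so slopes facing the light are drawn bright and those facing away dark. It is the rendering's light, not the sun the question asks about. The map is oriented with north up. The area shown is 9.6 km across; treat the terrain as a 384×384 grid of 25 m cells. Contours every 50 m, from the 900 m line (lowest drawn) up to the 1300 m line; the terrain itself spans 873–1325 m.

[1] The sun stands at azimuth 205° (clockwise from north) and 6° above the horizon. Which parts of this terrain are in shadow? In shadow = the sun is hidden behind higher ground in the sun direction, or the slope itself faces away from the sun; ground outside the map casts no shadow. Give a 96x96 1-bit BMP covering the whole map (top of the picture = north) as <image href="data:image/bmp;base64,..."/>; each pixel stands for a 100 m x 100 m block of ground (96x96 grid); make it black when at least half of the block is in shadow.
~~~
<image width="96" height="96" href="data:image/bmp;base64,Qk2+BAAAAAAAAD4AAAAoAAAAYAAAAGAAAAABAAEAAAAAAIAEAAATCwAAEwsAAAIAAAAAAAAA////AAAAAAAAAAAAAAAAAAAAAAAAAAAAAAAAAAAAAAAAAAAA/AAAAAAAAAAAAAAD/gAAAAAAAAAAAA///AAAAAAAAAAAAf///AAAAAAAAAAAA////AAAAAAAAAAAB///+AAAAAAAAAAAD///8AAAAAAAAAAAD///gAAAAAAAAAAAH//AAAAAAAAAAAAAP/8AAAAAAAAAAAAAP/4AAAAAAAAAAAAAf/wAAAAAAAAAAAAA//AAAAAAAAAAAAAB/+AAAAAAAAAAAAAD/4AAAAAAAAAAAAAD/gAAAAAAAAAAAAAD+AAAAAAAAAAAAAADwAAAAAAAAAAAAAAAAAAAAAAAAAAAAAAAAAAAAAAAAAAAAAAAAAAAAAAAAAAAAAAAAAAAAAAAAAAAAAAAAAAAAAAAAAAAAAAAAAAAAAAAAAAAAAAAAAAAAAAAAAAAAAAAAAAAAAAAAAAAAPgAAAAAAAAAAAAAB/wAAAAAAAAAAAAAD/wAAAAAAAAAAAAAD/4AAAAAAAAAAAAAD/4AAAAAAAAAQAAAD/4AAAAAAAAB4AAAH/4AAAAAAAAD4AAAH/4AAAAAAAAH8AAAP/4AAAAAAAAP8D8AP/4AAAAAAAB/8H+Af/4AAAAAAAH/8P+Af/wAAAAAAAf/8//Af/wAAAAAAA/////Af/wAAAAAAB/////Af/AAAAAAAB/////AfgAAAAAAAB/////A+AAAAAAAAD/////B8AAAAAAAAD/////H8AAAAAAAAB/////v8AAAAAAAAA//////8AAAAAAAAAf/////4AAAAAAAAAH/////wAAAAAAAAAH/////wAAAAAAAAAP/////AAAAAAAAAAP////wAAAAAAAAAAP//APgAAAAAAAAAAP/8AAAAAAAAAAAAAH/wAAAAAAAAAAAQAA/AAAAAAAAAAAA4AAAAAAAAAAAAAAB4AAAAAAAAAAAAAAB4AAAAAAAAAAAAAAB4AAAAAAAAAAAAAAAwAAAAAAAAAAAAAAAAAAAAAAAAAAAAAAAAAAAAAAAAAAAAAAAAAAAAAAAAAAAAAAAAAAAAAAAAAAAEAAAAAAAAAAAAAAA/AAAAAAAAAAAAAAB/gAAAAAAAAAAAAAD/wAAAAAAAAAAAAAH/wAAAAAAAAAAAAAP/4AAAAAAAAAAAAAf/4AAAAAAAAAAAAAf/4AAAAAAAAAAAAAf/4QAAAAAAAAAAAAf/4YAAAAAAAAAAAAGAAAAAAAAAAAAAAAAAAAAAAAAAAAAAAAAAAAAAAAAAAAAAAAAAAAAAAQAAAAAAADAAAAAAA4AAAAAAAAAAAAAAB4AAAAAAAAAAAAAAB4AAAAAAAAAAAAAAD4AAAAAAAAAAAAAAH4AAAAAAAAAAAAAAHwAAAAAAAAAAAAAAPwAAAAAAAAAAAAAAPgAAAAAAAAAAAAAAPAAAAAAAAAAAAAAAEAAAAAAAAAAAAAAAAAAAAAAAAAAAAAAAAAAAAAAAAAAAAAAAAAAAAAAAAAAAAAAAAAAAAAAAAAAAAAAAAAAAAAAAAAAAAAAAAAAAAAAAAA="/>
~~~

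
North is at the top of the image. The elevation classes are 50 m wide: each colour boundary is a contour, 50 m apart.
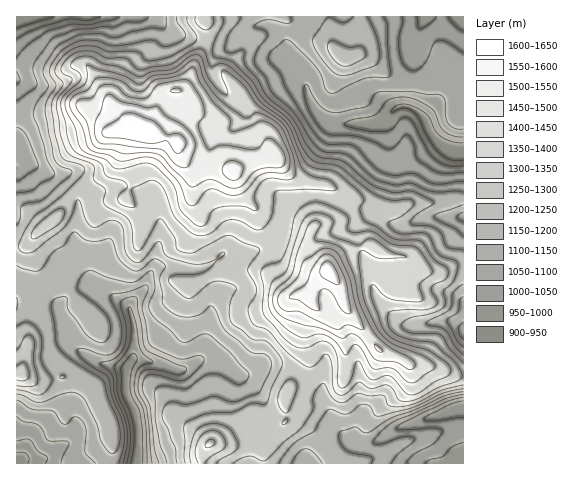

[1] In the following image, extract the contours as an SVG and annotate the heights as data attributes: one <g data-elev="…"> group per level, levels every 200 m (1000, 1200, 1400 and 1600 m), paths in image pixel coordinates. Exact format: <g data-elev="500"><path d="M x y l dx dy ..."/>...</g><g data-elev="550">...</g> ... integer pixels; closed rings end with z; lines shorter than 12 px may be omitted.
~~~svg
<g data-elev="1000"><path d="M127 463l3-18 0-15-4-16-8-19-1-18-3-9 1-4 10-10 4-10 2-15-3-20 2-2 6 15 4 27 4 5 9 8-10 3-5 4-2 6-2 9 1 9 9 19 2 16 1 35"/><path d="M425 463l5-3 12-3 10-10 11-5"/><path d="M17 441l9-2 5 1 7 11 9 5 0 4-2 3"/><path d="M463 418l-29 3-8 0-2-2 3-3 21-11 15-4"/><path d="M463 166l-16 0-14-8-5-7-15-28-6-5-5 0-10 11-8 2-22-1-15-4-3-2 7-4 24-5 14-16 17-2 12 3 14 9 3 5 5 12 5 6 9 4 9 1"/><path d="M463 32l-8-6-7-9"/><path d="M101 17l-13 3-22 0-37 12-12 7"/><path d="M437 17l-7 7-10 5-2-2-1-10"/></g><g data-elev="1200"><path d="M279 463l14-19 21-13 14-21 4-1 10 5 5 0 13-9 5-1 5 2 5 9 4 1 33-8 30-15 21-4"/><path d="M17 390l23 5 7-5 5-11-11-17 1-21-4-11-4-4-6-4-4 0-7 5"/><path d="M60 378l4 0 1-2-4 0z"/><path d="M463 354l-9-8-8-16-6-3-10-1-4-3 4-3 20-11 2-4 1-12 10-9"/><path d="M17 265l4 3 12 3 7-1 12-17 12-8 10-13 3 1 7 6 6 2 8 0 12-2 3 3 6 17 13 11 5 1 3-1 14-11 5 1 5 4 1 3-5 9 0 5 2 12 0 9 7 9 10 5 11 1 11-3 10-8 4 3 7 17 6 7 22 18 5 2 9 1 5 3 2 6-1 7-10 21-3 3-22 8-6-1-15-5-25 8-16-2-7 3-3 6-1 7 13 29 2 16"/><path d="M463 250l-16-3-6-13-7-6-7-2-14-1-3-2 1-3 5-5 17-11 1-2-1-1-21-10-17 2-18-6-9-5-24-20-7-2-16-2-8-5-8-10-13-25-24-21-10-17-12-13-2-6 0-11-2 0-12 3-5-3 3-15 11-14 1-4"/><path d="M342 66l8 0 13-7 3-5-2-5-4-3-13 1-13-6-5 1-2 5 2 6 6 8z"/><path d="M177 17l0 5 7 10 1 4-4 5-10 5-7 0-9-5-4-1-36 6-18-5-14-1-16 7-9 8-8 14 0 6 6 10-10 17-1 11 9 46 5 6 11 5 2 3-29 26-17 4-4 3-2 3 0 11-3 5"/></g><g data-elev="1400"><path d="M205 447l3 1 5-2 2-2 0-3-4-2-3 1-3 4z"/><path d="M412 383l5-2 16-11 2-5-11-9-33-13-12-11-15-33-5-39 0-7 3-3 17 8 27-1-15-6-19-12-5 0-9 6-23-7-5-4 3-12-2-5-12-4-11 2-4 5-3 5-14 45-4 5-10 5-2 5-3 16 3 12 15 16 13 8 7 1 13-4 10 3 7 6 10 12 7-9 4-1 5 5 10 18 4 1 10-1 6 0 5 3 9 10z"/><path d="M197 225l4 1 3-1 8-14 8-4 22-1 14 5 2-3-3-8 0-6 3-7 5-6 7-3 17 2 7-2 1-5-1-15-12-29-8-8-12-7-6-1-7 5-4 0-17-12-12-10-10-13-7-20-3-3-6 1-15 11-22 4-10 7-4 1-16-9-36-10 0 11-2 7-16 12-4 8 1 8 9 16 6 21 7 6 17 5 11 10 7 0 22-6 10 3 19 20 7 25z"/></g><g data-elev="1600"><path d="M334 284l3 1 2-1-1-10-6-11-6-2-5 6-1 7 3 4z"/><path d="M176 153l5-1 4-6 1-5-3-4-5-3-11 1-13-14-19-8-6 0-6 1-7 6-11 7-3 4 1 5 5 2 15 0 27 5 16-2z"/></g>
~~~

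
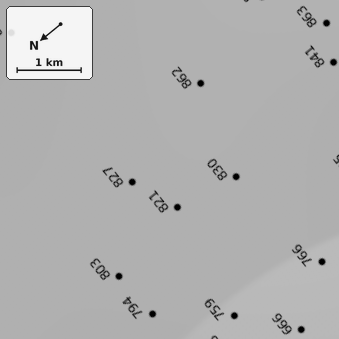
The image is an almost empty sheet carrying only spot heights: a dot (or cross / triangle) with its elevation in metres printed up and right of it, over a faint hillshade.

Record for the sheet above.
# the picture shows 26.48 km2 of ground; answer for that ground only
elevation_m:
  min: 630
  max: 900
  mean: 830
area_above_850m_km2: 6.6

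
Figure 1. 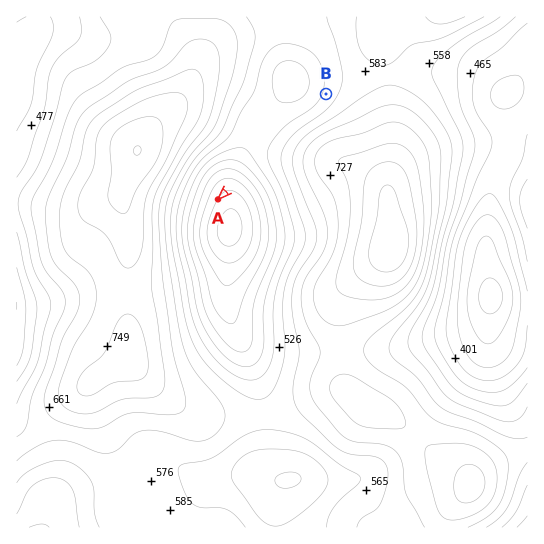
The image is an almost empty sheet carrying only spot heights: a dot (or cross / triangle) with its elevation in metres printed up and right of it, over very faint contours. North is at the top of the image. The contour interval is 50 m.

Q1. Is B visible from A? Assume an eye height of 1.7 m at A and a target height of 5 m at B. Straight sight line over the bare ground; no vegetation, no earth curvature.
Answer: no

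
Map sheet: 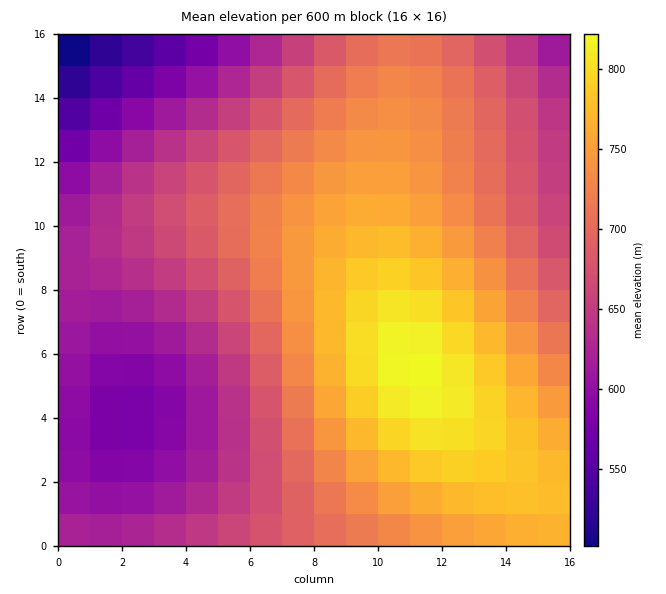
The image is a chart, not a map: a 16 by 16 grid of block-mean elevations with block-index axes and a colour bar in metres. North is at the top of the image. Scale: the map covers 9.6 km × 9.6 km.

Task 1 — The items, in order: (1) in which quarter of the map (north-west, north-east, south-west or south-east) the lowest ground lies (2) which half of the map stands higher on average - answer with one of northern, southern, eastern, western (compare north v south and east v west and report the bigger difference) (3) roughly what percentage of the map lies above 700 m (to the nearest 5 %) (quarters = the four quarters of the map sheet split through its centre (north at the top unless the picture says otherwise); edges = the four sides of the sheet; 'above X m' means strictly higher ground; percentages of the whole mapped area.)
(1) The lowest point lies in the north-west quarter of the map.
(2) On average the eastern half of the map is the higher ground.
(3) Roughly 50 % of the ground is higher than 700 m.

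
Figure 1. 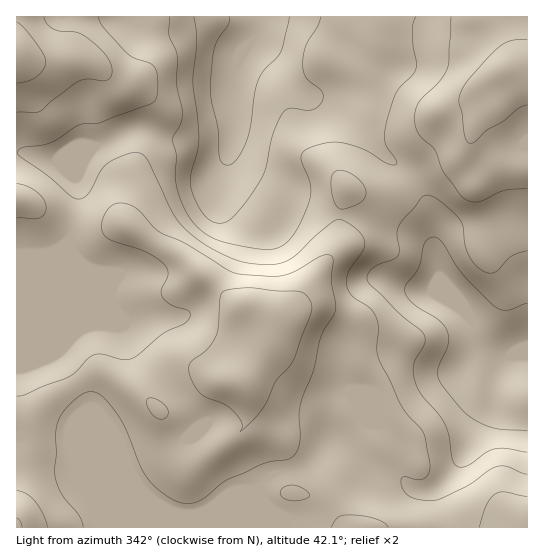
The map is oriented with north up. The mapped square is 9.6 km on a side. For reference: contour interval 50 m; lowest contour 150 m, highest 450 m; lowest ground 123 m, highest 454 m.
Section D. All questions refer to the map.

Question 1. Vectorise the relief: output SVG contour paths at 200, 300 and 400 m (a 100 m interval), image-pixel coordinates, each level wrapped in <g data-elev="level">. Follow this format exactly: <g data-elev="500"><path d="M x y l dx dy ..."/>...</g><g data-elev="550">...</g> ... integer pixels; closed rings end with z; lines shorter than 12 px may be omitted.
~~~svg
<g data-elev="200"><path d="M527 431l-25-2-13-3-17-8-13-11-17-22-4-10 1-9 9-23 1-6-2-7-9-11-27-17-5-7-1-6 2-6 12-16 6-24 4-4 5-2 4 1 4 4 14 23 9 12 30 30 6 3 6 0 20-7"/><path d="M321 17l-4 10-11 19-3 19 1 8 2 5 17 15 0 4-1 4-4 6-5 3-7 0-16-2-7 4-10 21-7 34-6 14-13 20-13 15-7 5-8 2-9-3-8-7-8-16-4-12 1-11 6-23 2-12-6-56 4-42-3-24"/></g><g data-elev="300"><path d="M527 474l-20-7-10 0-8 3-23 17-24 11-8 2-20-2-6-3-4-4-3-8 1-5 4-1 15 3 5-3 3-4 1-10-5-25-4-9-13-14-7-9-22-45-2-12 1-23-3-11-6-8-16-11-5-7-2-7 2-8 15-23 2-8-5-10-13-11-8-3-5 2-19 15-19 19-11 7-16 3-24-3-15-4-20-10-14-10-14-12-12-17-21-47-8-9-6-1-6 2-22 9-6 8-12 22-6 5-5 1-8-3-21-20-30-21-1-4 4-3 27-5 30-18 22-2 49-19 6-5 2-18-3-14-5-4-15-4-8-6-24-26-5-10"/><path d="M340 209l6 0 13-6 6-5 1-5-2-7-7-8-8-6-8-2-7 3-3 9 2 17 4 7z"/><path d="M451 17l-3 50-8 14-18 17-5 7-2 12 2 13 5 8 12 11 10 24 15 21 7 6 5 2 7 0 25-11 24-3"/></g><g data-elev="400"><path d="M47 527l-3-12-9-13-9-8-9-4"/><path d="M241 430l8-6 12-13 6-10 8-19 14-15 5-8 18-49-2-10-8-8-52-4-17 1-10 2-3 7-1 28-3 11-9 12-14 11-4 5 0 5 1 7 8 14 7 6 18 6 9 7 9 12 1 4z"/><path d="M161 419l4-1 2-2 1-3-1-4-8-8-6-3-4 0-3 4 3 8 6 7z"/><path d="M17 83l12-2 8-4 6-7 3-8-3-8-8-12-12-15-6-5"/></g>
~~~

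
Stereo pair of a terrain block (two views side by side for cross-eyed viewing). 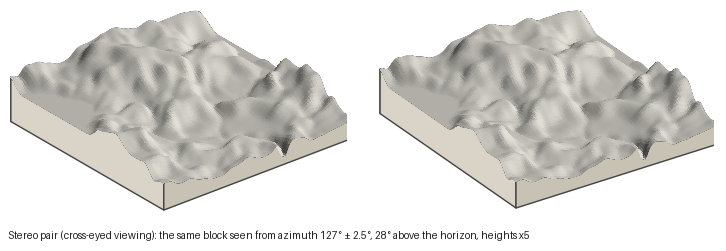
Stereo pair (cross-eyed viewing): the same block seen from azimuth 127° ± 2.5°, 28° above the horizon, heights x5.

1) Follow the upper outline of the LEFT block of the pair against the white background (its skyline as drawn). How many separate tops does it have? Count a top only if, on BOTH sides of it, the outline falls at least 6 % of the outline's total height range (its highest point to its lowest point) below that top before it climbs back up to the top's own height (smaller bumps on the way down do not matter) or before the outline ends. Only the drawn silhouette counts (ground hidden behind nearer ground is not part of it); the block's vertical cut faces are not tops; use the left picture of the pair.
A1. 2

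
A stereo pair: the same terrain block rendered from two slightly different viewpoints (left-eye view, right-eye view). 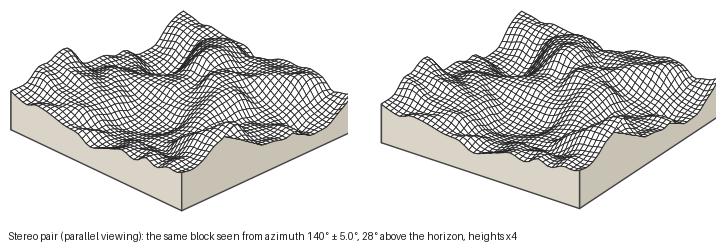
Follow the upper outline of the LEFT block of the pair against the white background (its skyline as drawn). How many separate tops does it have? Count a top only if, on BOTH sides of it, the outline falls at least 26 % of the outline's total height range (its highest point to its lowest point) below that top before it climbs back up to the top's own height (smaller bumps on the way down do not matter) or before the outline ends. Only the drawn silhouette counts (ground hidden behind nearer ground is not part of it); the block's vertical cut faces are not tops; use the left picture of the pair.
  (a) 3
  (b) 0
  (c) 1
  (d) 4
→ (c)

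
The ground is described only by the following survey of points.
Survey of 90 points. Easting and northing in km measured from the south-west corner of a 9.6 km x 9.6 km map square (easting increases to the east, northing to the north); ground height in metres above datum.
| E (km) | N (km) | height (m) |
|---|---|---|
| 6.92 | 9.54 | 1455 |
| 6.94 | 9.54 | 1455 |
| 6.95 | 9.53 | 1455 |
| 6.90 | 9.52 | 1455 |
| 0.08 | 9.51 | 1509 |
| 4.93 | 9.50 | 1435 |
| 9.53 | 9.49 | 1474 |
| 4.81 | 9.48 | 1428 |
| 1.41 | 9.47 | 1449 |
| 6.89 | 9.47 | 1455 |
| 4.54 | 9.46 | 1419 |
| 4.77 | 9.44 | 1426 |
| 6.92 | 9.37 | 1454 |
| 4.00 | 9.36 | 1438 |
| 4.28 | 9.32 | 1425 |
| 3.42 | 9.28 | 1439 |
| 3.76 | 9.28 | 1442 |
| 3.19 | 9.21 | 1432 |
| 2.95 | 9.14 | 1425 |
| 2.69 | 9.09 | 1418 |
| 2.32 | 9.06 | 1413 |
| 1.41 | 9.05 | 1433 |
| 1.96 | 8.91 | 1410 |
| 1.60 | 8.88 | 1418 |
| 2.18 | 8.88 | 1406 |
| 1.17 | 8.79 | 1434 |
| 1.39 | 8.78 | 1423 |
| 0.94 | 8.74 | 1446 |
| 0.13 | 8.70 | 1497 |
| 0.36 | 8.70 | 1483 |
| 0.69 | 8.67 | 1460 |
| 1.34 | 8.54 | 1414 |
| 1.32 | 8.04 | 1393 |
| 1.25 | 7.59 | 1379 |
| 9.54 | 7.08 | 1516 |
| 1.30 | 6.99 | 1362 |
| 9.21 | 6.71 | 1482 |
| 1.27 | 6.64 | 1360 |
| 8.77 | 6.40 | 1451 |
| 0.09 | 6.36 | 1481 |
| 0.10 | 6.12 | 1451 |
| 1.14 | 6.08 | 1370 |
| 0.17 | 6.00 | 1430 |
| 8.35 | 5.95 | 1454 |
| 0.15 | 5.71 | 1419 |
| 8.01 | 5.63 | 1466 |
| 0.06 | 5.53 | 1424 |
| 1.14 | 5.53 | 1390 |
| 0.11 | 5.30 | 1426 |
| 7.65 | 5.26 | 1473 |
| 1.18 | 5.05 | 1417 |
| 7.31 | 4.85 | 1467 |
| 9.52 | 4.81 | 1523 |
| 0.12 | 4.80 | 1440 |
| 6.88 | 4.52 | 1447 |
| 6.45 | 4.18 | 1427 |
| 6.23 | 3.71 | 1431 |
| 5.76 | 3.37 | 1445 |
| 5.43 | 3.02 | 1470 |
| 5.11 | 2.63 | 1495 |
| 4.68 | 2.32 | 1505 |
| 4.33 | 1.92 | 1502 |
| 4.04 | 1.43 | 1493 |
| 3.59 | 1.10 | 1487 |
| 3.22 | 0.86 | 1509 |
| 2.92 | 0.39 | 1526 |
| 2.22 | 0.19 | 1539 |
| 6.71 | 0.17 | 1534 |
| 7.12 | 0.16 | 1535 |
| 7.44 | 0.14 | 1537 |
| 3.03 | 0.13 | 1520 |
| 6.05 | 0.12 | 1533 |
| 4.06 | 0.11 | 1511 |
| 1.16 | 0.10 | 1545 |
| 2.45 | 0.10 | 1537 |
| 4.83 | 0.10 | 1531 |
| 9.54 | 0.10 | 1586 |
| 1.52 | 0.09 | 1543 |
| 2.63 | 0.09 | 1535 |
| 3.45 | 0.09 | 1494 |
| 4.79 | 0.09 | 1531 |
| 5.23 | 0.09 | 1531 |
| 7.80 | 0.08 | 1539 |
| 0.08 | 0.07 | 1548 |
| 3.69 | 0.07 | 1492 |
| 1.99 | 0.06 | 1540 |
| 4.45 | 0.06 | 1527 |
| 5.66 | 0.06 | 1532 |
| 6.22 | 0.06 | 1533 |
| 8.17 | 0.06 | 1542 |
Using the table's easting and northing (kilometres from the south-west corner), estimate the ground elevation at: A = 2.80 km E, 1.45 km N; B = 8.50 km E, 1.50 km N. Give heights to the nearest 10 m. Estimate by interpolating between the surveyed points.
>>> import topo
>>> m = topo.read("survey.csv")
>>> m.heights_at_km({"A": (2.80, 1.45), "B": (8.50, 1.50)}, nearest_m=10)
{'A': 1530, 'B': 1540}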